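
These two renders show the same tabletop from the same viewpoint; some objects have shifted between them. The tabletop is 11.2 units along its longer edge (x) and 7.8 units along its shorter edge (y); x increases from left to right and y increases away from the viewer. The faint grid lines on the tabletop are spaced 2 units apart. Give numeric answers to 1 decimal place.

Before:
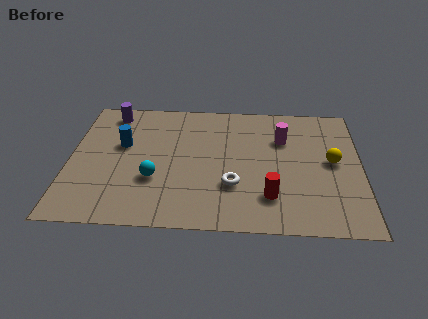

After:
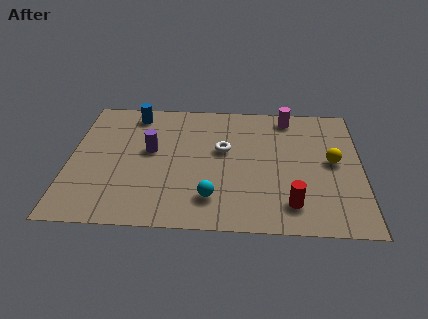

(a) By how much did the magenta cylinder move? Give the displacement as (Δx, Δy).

(0.2, 1.4)

From the two frames, the magenta cylinder sits at roughly (8.2, 5.4) before and (8.4, 6.8) after.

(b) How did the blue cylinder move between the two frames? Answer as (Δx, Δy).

(0.4, 2.0)

The blue cylinder was at about (2.0, 4.7) and moved to about (2.4, 6.7).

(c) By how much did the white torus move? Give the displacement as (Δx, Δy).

(-0.4, 2.1)

The white torus was at about (6.3, 2.5) and moved to about (5.9, 4.6).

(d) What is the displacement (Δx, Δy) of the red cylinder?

(0.8, -0.4)

The red cylinder started near (7.7, 1.9) and ended near (8.5, 1.5).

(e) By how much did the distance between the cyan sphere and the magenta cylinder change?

+0.3

Before: roughly 5.6 units apart; after: 5.9. That's 0.3 units further apart.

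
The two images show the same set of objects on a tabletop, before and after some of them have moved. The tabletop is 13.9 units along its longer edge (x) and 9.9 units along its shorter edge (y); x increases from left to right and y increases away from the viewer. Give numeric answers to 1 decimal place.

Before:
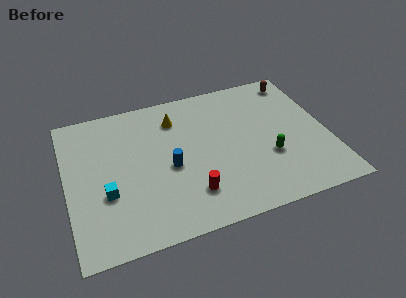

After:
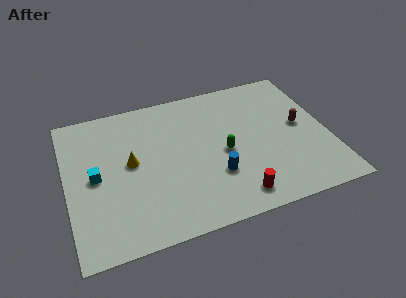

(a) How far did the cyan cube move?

1.4

The cyan cube was near (2.0, 3.6) before and (1.5, 4.9) after, so it travelled √(0.5² + 1.3²) ≈ 1.4 units.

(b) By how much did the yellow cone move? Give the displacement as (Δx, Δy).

(-2.6, -2.4)

From the two frames, the yellow cone sits at roughly (6.0, 7.7) before and (3.4, 5.3) after.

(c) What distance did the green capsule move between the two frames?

2.5

The green capsule moved from about (10.6, 3.5) to (8.3, 4.5), a distance of √(2.3² + 1.0²) ≈ 2.5.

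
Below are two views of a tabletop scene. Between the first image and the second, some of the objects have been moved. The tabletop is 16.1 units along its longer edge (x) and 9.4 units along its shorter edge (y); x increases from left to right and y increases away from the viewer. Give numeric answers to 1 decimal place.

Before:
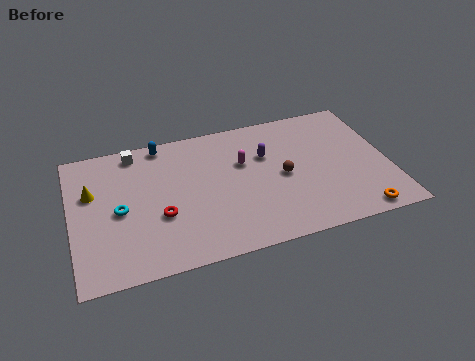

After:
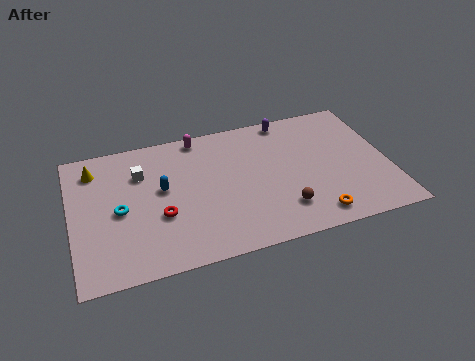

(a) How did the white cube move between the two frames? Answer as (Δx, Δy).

(0.2, -1.6)

From the two frames, the white cube sits at roughly (3.4, 8.3) before and (3.6, 6.7) after.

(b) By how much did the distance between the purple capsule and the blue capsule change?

+1.7

The distance was about 5.7 in the first image and 7.4 in the second, so they moved 1.7 units further apart.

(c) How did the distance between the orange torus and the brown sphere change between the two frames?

-3.3

They were about 5.0 units apart before and 1.7 after — 3.3 units closer together.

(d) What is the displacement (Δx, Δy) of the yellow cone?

(0.2, 1.6)

The yellow cone was at about (1.1, 6.0) and moved to about (1.3, 7.6).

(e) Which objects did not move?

the cyan torus and the red torus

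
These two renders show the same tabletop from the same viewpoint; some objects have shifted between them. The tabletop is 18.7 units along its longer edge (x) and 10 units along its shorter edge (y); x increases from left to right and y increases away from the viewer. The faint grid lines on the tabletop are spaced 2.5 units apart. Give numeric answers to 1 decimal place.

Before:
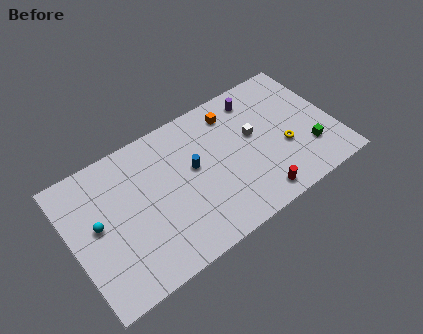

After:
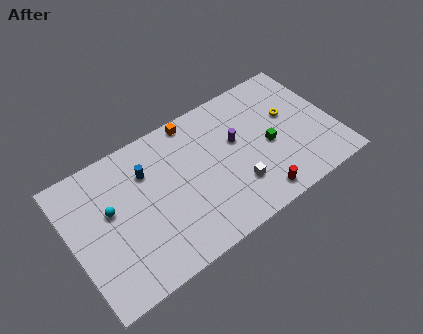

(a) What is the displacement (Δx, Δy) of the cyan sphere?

(1.0, 0.5)

From the two frames, the cyan sphere sits at roughly (1.8, 5.4) before and (2.8, 5.9) after.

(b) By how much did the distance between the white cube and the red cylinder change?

-2.6

They were about 4.5 units apart before and 1.9 after — 2.6 units closer together.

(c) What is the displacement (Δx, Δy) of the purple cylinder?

(-1.9, -2.4)

The purple cylinder was at about (13.8, 8.4) and moved to about (11.9, 6.0).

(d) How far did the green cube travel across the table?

3.1

The green cube moved from about (16.6, 2.8) to (14.0, 4.5), a distance of √(2.6² + 1.7²) ≈ 3.1.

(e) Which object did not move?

the red cylinder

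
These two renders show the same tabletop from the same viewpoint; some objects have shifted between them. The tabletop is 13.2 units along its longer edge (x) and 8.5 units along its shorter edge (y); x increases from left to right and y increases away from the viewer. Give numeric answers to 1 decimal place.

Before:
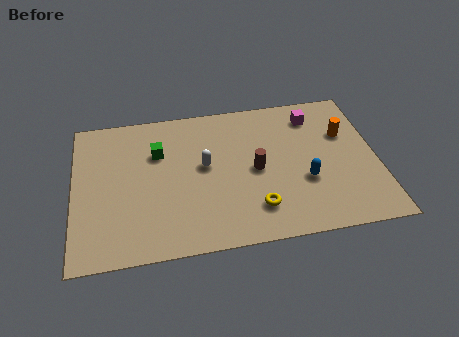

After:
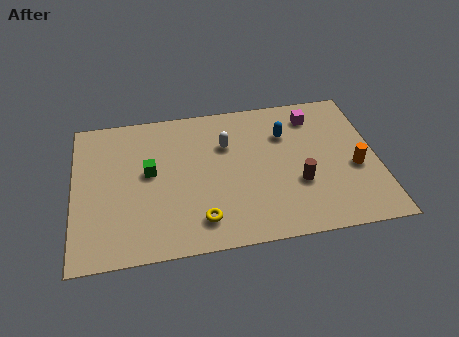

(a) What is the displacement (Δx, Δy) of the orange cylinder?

(0.3, -2.1)

The orange cylinder was at about (11.9, 5.6) and moved to about (12.2, 3.5).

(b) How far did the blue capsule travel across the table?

3.0

The blue capsule moved from about (10.0, 3.1) to (9.3, 6.0), a distance of √(0.7² + 2.9²) ≈ 3.0.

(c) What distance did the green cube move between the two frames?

1.2

The green cube was near (3.7, 5.8) before and (3.3, 4.7) after, so it travelled √(0.4² + 1.1²) ≈ 1.2 units.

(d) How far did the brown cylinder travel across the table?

2.1

The brown cylinder was near (7.9, 4.1) before and (9.7, 3.0) after, so it travelled √(1.8² + 1.1²) ≈ 2.1 units.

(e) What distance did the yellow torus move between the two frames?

2.4

From (7.8, 1.9) to (5.4, 1.6), the yellow torus covered √(2.4² + 0.3²) ≈ 2.4 units.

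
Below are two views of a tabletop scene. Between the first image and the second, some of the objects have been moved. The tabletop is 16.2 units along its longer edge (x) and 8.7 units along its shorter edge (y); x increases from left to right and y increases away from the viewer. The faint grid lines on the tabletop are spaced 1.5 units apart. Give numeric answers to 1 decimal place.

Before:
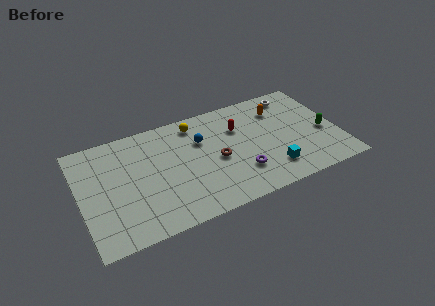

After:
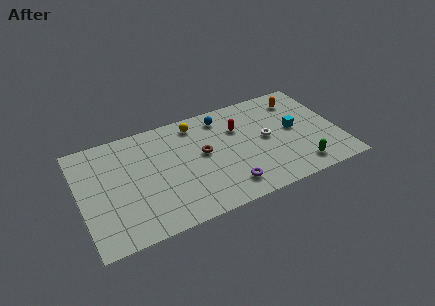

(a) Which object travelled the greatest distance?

the white torus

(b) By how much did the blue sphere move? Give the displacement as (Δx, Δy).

(1.5, 1.4)

The blue sphere was at about (7.7, 5.9) and moved to about (9.2, 7.3).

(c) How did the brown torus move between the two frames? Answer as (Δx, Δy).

(-0.8, 0.8)

The brown torus was at about (8.5, 4.0) and moved to about (7.7, 4.8).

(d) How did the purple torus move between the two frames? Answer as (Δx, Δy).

(-0.9, -0.8)

The purple torus was at about (9.8, 2.4) and moved to about (8.9, 1.6).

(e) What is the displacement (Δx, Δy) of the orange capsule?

(1.3, 0.4)

The orange capsule started near (12.8, 6.6) and ended near (14.1, 7.0).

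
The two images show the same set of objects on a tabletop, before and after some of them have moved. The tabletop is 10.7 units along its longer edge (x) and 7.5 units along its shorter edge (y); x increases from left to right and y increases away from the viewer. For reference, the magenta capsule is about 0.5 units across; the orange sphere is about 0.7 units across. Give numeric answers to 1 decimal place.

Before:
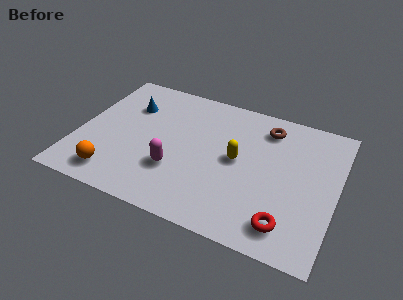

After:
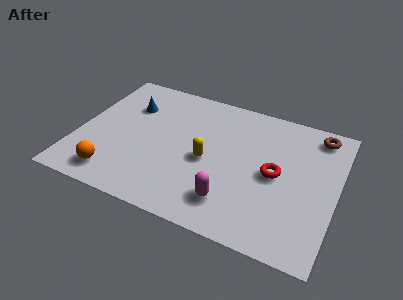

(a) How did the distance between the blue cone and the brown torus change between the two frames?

+2.1

They were about 5.8 units apart before and 7.9 after — 2.1 units further apart.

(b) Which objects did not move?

the blue cone and the orange sphere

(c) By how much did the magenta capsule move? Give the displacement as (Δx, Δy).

(2.4, -0.8)

The magenta capsule started near (4.2, 2.4) and ended near (6.6, 1.6).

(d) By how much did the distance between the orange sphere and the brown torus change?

+1.9

Before: roughly 7.6 units apart; after: 9.5. That's 1.9 units further apart.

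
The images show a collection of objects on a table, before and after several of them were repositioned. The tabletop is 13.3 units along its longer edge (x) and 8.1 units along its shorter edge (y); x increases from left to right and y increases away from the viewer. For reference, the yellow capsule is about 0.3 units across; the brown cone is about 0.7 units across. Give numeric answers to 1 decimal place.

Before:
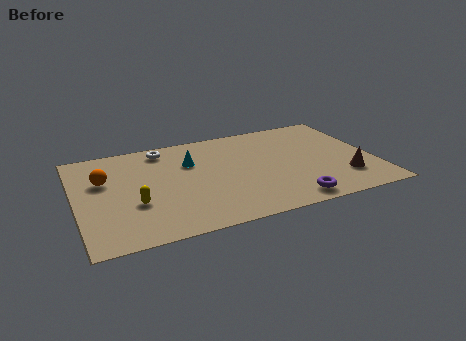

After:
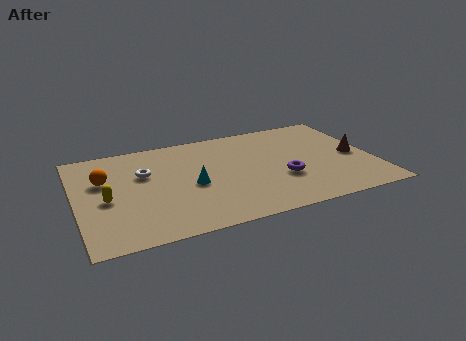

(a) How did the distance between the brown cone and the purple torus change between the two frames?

+0.7

Before: roughly 2.8 units apart; after: 3.5. That's 0.7 units further apart.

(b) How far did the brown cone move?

1.8

The brown cone moved from about (11.8, 2.1) to (12.5, 3.8), a distance of √(0.7² + 1.7²) ≈ 1.8.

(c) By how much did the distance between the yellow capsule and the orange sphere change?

-1.0

The distance was about 2.6 in the first image and 1.6 in the second, so they moved 1.0 units closer together.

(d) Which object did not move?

the orange sphere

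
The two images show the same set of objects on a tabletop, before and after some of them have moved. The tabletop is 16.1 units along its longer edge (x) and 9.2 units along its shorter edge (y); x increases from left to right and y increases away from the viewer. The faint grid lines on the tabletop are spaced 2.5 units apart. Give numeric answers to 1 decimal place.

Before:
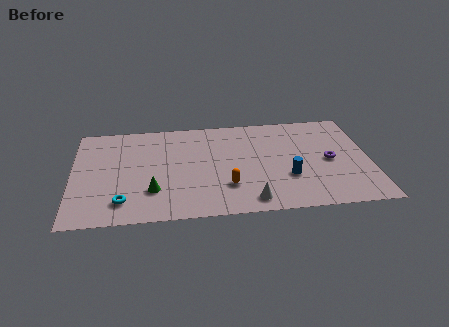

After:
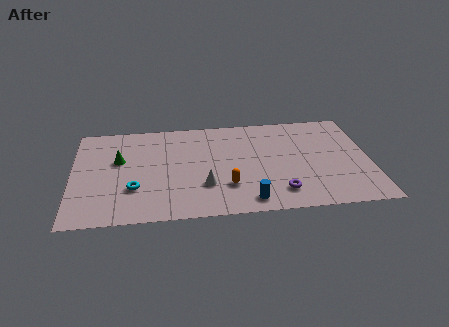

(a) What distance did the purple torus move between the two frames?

3.8

The purple torus moved from about (13.9, 4.4) to (11.1, 1.8), a distance of √(2.8² + 2.6²) ≈ 3.8.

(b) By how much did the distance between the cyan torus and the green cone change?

+1.0

The distance was about 1.8 in the first image and 2.8 in the second, so they moved 1.0 units further apart.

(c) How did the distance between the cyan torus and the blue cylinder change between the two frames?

-2.7

They were about 9.0 units apart before and 6.3 after — 2.7 units closer together.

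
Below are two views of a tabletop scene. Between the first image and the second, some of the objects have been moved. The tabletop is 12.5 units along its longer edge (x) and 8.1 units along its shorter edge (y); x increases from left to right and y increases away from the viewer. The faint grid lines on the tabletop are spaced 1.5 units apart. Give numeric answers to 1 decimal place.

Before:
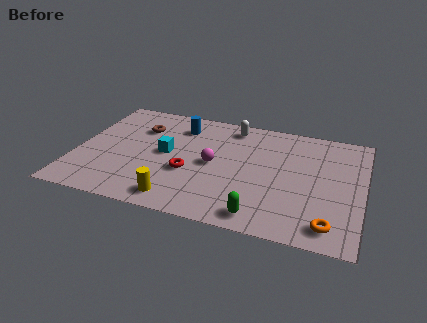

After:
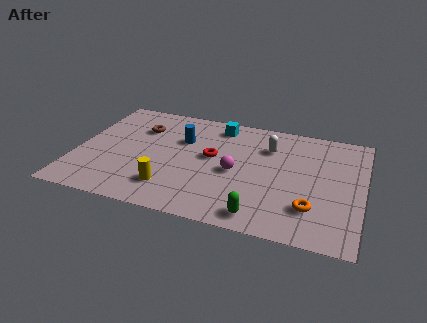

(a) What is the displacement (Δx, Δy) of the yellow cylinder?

(-0.4, 0.7)

From the two frames, the yellow cylinder sits at roughly (4.7, 1.1) before and (4.3, 1.8) after.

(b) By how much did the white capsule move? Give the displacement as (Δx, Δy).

(1.7, -1.1)

From the two frames, the white capsule sits at roughly (6.6, 7.0) before and (8.3, 5.9) after.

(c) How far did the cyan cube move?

3.4

The cyan cube moved from about (3.9, 4.2) to (6.0, 6.9), a distance of √(2.1² + 2.7²) ≈ 3.4.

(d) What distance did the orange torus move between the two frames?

1.2

From (11.2, 1.2) to (10.4, 2.1), the orange torus covered √(0.8² + 0.9²) ≈ 1.2 units.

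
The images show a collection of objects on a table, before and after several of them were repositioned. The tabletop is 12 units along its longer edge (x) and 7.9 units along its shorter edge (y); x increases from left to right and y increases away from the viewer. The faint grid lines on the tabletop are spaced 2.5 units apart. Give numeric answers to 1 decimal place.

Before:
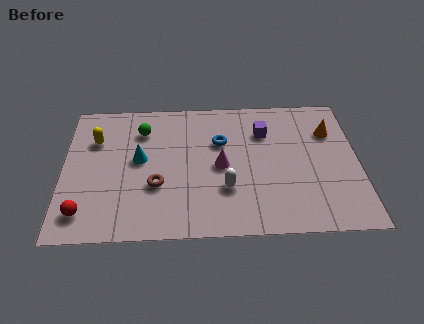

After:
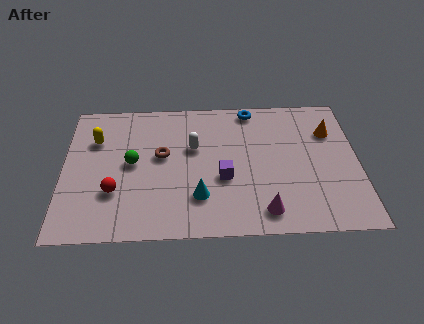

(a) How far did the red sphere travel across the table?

1.6

The red sphere was near (0.9, 1.4) before and (2.1, 2.5) after, so it travelled √(1.2² + 1.1²) ≈ 1.6 units.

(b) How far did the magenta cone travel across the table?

3.1

From (6.4, 3.8) to (8.1, 1.2), the magenta cone covered √(1.7² + 2.6²) ≈ 3.1 units.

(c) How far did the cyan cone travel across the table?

3.3

The cyan cone moved from about (3.1, 4.3) to (5.5, 2.1), a distance of √(2.4² + 2.2²) ≈ 3.3.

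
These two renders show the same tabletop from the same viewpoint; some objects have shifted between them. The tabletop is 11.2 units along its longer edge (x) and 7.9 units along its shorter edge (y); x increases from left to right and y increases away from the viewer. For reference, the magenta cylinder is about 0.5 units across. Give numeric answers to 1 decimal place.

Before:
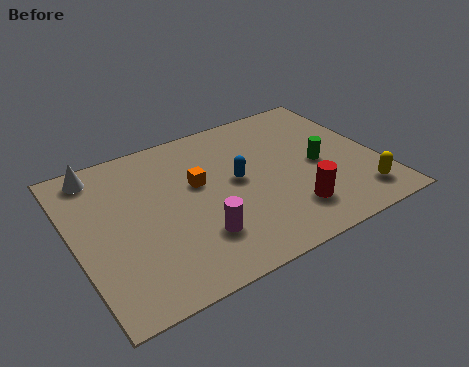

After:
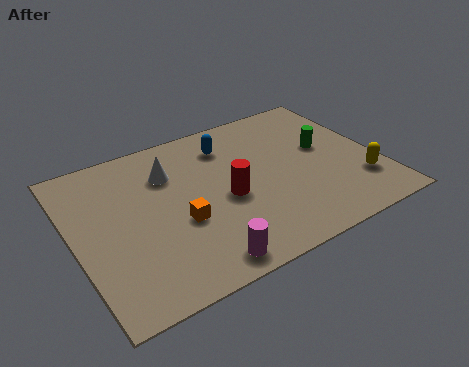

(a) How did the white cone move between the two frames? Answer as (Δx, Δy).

(2.5, -1.2)

From the two frames, the white cone sits at roughly (1.2, 6.9) before and (3.7, 5.7) after.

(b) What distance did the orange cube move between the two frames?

1.8

The orange cube moved from about (4.6, 4.7) to (3.7, 3.1), a distance of √(0.9² + 1.6²) ≈ 1.8.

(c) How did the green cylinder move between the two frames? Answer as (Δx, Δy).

(0.4, 0.8)

From the two frames, the green cylinder sits at roughly (9.0, 3.7) before and (9.4, 4.5) after.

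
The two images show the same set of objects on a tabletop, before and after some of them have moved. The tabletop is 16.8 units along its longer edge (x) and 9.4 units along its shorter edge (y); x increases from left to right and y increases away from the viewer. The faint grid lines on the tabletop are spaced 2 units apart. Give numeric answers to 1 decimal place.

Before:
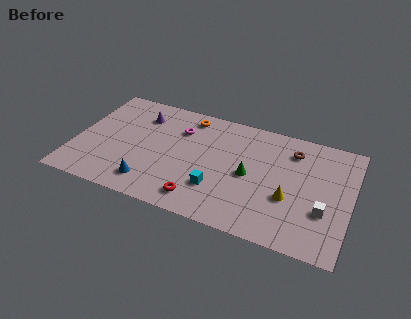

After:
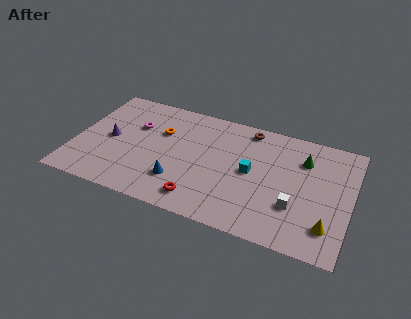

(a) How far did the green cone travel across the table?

3.9

The green cone was near (10.7, 4.5) before and (13.8, 6.9) after, so it travelled √(3.1² + 2.4²) ≈ 3.9 units.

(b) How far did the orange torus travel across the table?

2.4

The orange torus was near (6.6, 8.1) before and (5.1, 6.2) after, so it travelled √(1.5² + 1.9²) ≈ 2.4 units.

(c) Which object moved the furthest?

the green cone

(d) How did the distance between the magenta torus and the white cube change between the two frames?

+0.8

They were about 9.8 units apart before and 10.6 after — 0.8 units further apart.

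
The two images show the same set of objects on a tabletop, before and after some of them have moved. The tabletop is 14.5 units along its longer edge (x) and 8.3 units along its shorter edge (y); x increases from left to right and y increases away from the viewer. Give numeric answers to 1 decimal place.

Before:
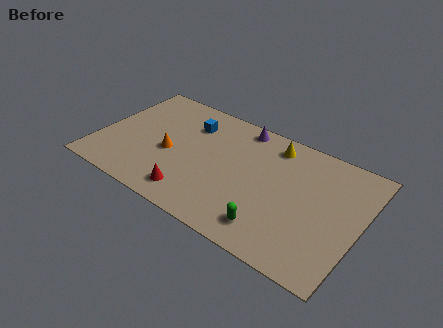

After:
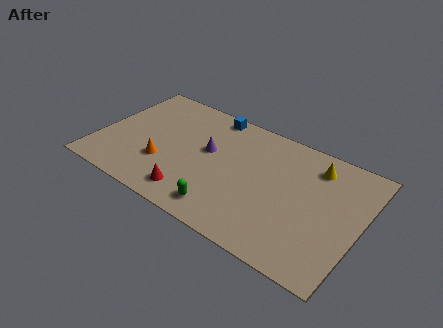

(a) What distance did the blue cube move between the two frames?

1.6

The blue cube moved from about (4.7, 6.2) to (5.7, 7.5), a distance of √(1.0² + 1.3²) ≈ 1.6.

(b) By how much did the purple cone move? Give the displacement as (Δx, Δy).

(-1.4, -2.6)

The purple cone was at about (7.4, 7.4) and moved to about (6.0, 4.8).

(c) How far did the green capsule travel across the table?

2.6

The green capsule moved from about (10.1, 1.5) to (7.5, 1.3), a distance of √(2.6² + 0.2²) ≈ 2.6.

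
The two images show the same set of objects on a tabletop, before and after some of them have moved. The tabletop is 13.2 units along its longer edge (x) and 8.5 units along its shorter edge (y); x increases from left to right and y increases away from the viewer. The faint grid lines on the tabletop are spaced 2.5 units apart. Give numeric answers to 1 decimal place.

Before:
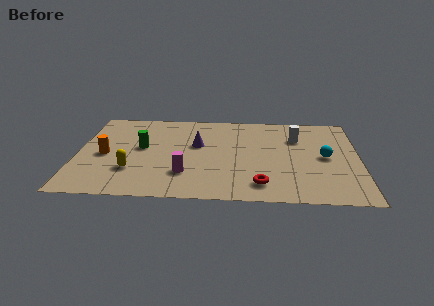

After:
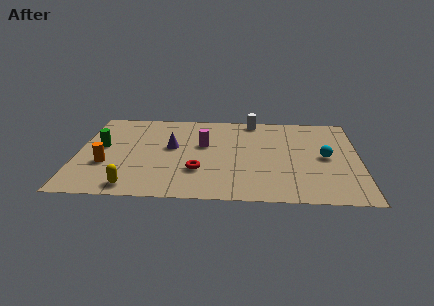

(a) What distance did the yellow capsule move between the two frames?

1.5

The yellow capsule moved from about (2.6, 2.5) to (2.7, 1.0), a distance of √(0.1² + 1.5²) ≈ 1.5.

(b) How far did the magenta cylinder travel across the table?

2.9

The magenta cylinder moved from about (5.1, 2.3) to (5.9, 5.1), a distance of √(0.8² + 2.8²) ≈ 2.9.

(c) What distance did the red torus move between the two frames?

3.1

The red torus was near (8.6, 1.5) before and (5.7, 2.6) after, so it travelled √(2.9² + 1.1²) ≈ 3.1 units.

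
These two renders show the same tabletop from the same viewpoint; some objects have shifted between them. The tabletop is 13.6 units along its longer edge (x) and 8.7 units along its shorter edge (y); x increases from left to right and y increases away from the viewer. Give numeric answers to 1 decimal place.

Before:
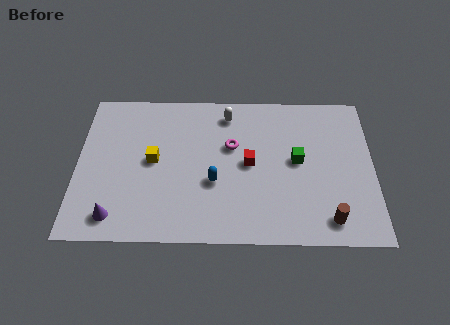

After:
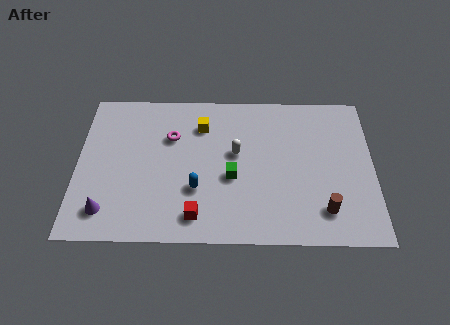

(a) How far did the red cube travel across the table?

3.8

The red cube moved from about (7.9, 4.4) to (5.5, 1.4), a distance of √(2.4² + 3.0²) ≈ 3.8.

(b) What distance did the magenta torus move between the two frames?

2.8

From (7.1, 5.4) to (4.3, 5.9), the magenta torus covered √(2.8² + 0.5²) ≈ 2.8 units.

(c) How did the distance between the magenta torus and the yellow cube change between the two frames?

-2.1

Before: roughly 3.7 units apart; after: 1.6. That's 2.1 units closer together.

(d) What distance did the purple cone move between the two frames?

0.5

From (1.8, 1.3) to (1.4, 1.6), the purple cone covered √(0.4² + 0.3²) ≈ 0.5 units.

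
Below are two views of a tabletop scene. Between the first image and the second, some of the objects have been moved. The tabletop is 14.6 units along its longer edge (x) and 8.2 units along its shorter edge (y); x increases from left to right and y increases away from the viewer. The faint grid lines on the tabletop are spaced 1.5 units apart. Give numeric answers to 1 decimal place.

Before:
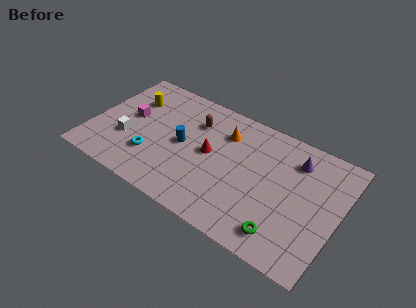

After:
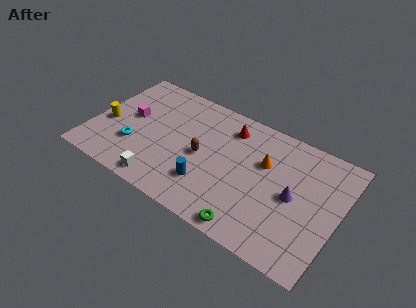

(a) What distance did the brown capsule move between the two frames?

2.2

From (5.8, 6.0) to (6.6, 3.9), the brown capsule covered √(0.8² + 2.1²) ≈ 2.2 units.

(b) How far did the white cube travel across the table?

3.1

The white cube was near (2.2, 2.9) before and (4.7, 1.0) after, so it travelled √(2.5² + 1.9²) ≈ 3.1 units.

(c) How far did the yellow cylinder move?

2.6

From (2.0, 5.8) to (0.9, 3.4), the yellow cylinder covered √(1.1² + 2.4²) ≈ 2.6 units.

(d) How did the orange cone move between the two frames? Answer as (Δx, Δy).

(2.5, -0.8)

The orange cone was at about (7.6, 6.1) and moved to about (10.1, 5.3).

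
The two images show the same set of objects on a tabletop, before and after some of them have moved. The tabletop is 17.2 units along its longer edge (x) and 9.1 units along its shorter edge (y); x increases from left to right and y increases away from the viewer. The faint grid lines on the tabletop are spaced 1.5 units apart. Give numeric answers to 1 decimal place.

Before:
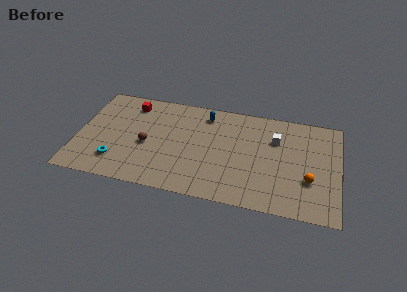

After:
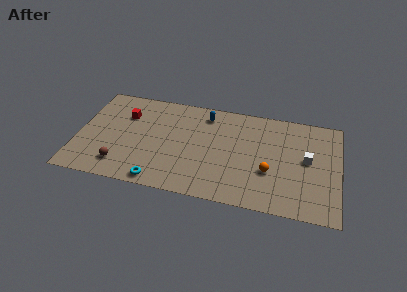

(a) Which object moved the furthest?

the cyan torus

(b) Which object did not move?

the blue capsule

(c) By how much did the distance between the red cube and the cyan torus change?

+0.7

They were about 5.4 units apart before and 6.1 after — 0.7 units further apart.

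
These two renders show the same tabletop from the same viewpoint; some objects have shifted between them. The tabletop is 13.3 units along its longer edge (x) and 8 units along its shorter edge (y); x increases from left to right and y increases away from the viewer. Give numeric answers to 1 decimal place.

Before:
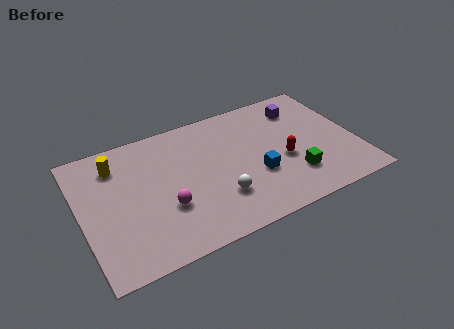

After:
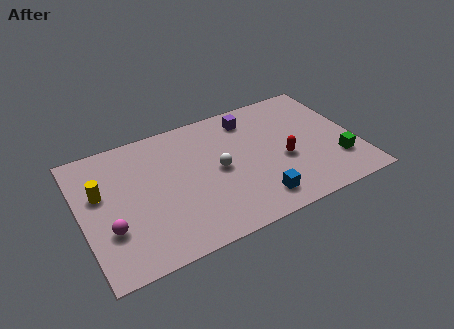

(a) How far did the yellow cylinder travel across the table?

1.7

From (1.9, 6.3) to (1.0, 4.9), the yellow cylinder covered √(0.9² + 1.4²) ≈ 1.7 units.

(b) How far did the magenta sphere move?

2.7

The magenta sphere was near (3.9, 2.8) before and (1.2, 2.6) after, so it travelled √(2.7² + 0.2²) ≈ 2.7 units.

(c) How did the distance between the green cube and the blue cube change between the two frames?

+2.3

They were about 1.9 units apart before and 4.2 after — 2.3 units further apart.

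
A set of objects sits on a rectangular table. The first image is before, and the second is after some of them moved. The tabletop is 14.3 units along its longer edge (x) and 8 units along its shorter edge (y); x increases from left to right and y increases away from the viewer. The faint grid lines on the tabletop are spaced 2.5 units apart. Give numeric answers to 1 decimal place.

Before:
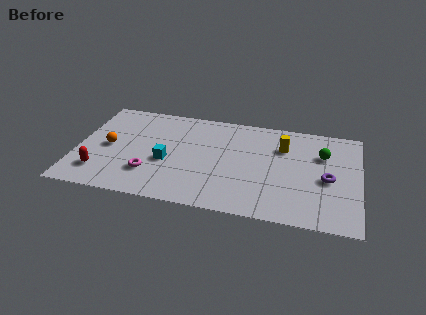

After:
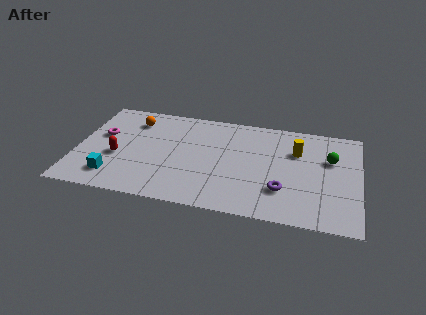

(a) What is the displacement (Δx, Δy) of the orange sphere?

(1.1, 2.4)

From the two frames, the orange sphere sits at roughly (1.6, 3.9) before and (2.7, 6.3) after.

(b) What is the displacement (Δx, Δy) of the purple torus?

(-2.2, -1.3)

The purple torus started near (12.7, 3.6) and ended near (10.5, 2.3).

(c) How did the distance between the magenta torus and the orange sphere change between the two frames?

-0.7

The distance was about 2.8 in the first image and 2.1 in the second, so they moved 0.7 units closer together.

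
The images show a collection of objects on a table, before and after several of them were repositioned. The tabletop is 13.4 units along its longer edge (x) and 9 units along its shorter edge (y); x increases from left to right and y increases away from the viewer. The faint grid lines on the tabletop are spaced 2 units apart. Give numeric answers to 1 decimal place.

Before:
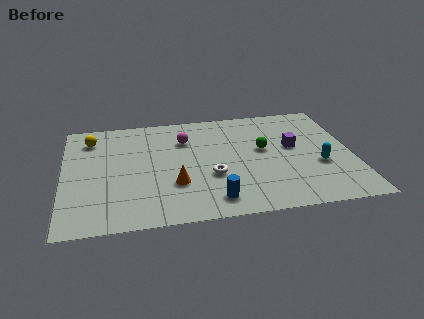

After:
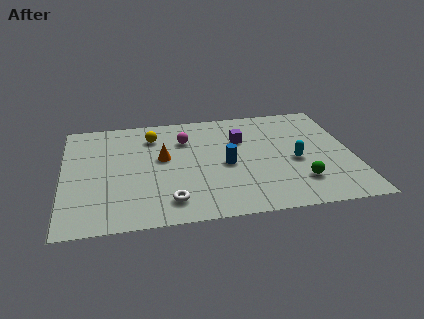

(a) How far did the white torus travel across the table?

2.6

The white torus moved from about (6.8, 3.3) to (4.8, 1.6), a distance of √(2.0² + 1.7²) ≈ 2.6.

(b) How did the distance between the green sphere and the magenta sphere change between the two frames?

+2.8

Before: roughly 3.9 units apart; after: 6.7. That's 2.8 units further apart.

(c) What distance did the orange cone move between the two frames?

2.3

From (5.1, 2.9) to (4.6, 5.1), the orange cone covered √(0.5² + 2.2²) ≈ 2.3 units.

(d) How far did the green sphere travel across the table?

3.3

From (9.3, 5.1) to (10.8, 2.2), the green sphere covered √(1.5² + 2.9²) ≈ 3.3 units.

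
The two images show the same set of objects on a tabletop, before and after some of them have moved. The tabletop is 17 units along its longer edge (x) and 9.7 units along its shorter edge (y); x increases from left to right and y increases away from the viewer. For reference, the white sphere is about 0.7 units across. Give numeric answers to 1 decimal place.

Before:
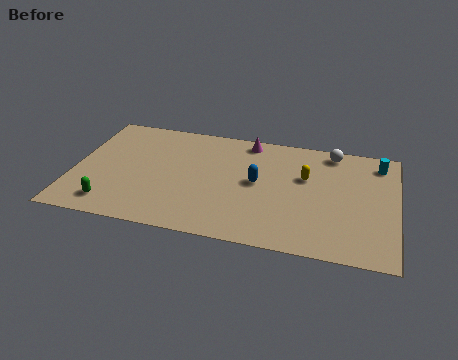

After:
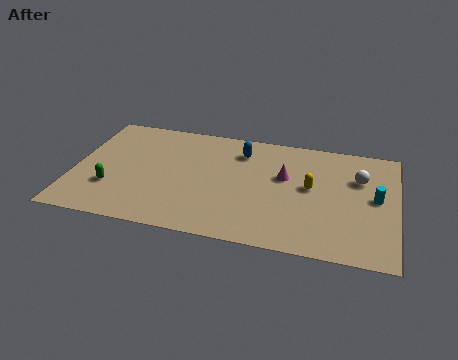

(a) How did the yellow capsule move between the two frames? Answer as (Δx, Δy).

(0.3, -0.8)

The yellow capsule was at about (12.2, 6.1) and moved to about (12.5, 5.3).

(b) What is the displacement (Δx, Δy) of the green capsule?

(-0.1, 1.4)

The green capsule was at about (2.2, 1.6) and moved to about (2.1, 3.0).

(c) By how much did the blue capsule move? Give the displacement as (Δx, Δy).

(-1.0, 2.5)

The blue capsule was at about (9.7, 5.1) and moved to about (8.7, 7.6).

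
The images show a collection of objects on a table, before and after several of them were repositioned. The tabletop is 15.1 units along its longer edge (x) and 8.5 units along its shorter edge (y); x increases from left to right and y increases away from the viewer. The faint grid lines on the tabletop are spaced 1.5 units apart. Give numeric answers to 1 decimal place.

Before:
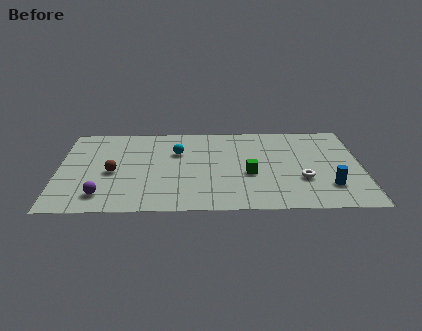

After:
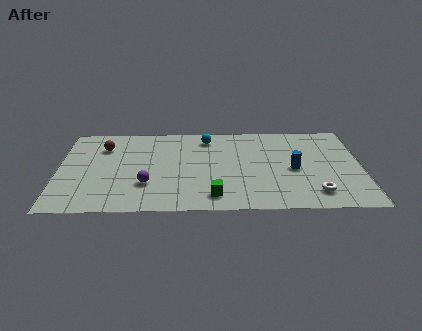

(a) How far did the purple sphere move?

2.4

The purple sphere moved from about (2.2, 1.6) to (4.4, 2.6), a distance of √(2.2² + 1.0²) ≈ 2.4.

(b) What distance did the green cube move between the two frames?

2.8

The green cube moved from about (9.5, 3.5) to (7.7, 1.4), a distance of √(1.8² + 2.1²) ≈ 2.8.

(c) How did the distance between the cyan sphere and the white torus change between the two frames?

+0.8

The distance was about 6.8 in the first image and 7.6 in the second, so they moved 0.8 units further apart.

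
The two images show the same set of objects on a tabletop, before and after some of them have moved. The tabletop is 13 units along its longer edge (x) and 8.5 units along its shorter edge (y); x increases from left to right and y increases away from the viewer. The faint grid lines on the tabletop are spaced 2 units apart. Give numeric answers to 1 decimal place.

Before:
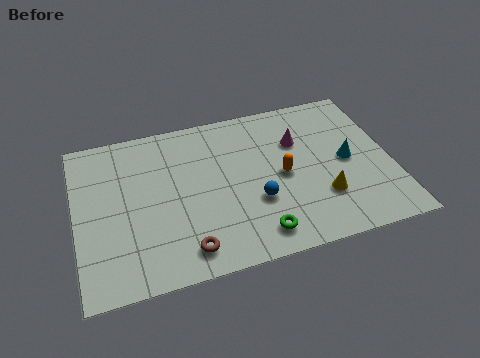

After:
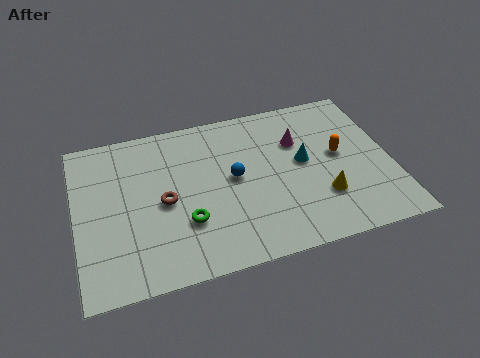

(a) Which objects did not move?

the yellow cone and the magenta cone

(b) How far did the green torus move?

3.1

The green torus moved from about (7.2, 1.3) to (4.4, 2.7), a distance of √(2.8² + 1.4²) ≈ 3.1.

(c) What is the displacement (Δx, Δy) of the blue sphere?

(-0.8, 1.5)

From the two frames, the blue sphere sits at roughly (7.3, 3.0) before and (6.5, 4.5) after.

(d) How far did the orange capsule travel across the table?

2.5

From (8.5, 4.1) to (10.9, 4.6), the orange capsule covered √(2.4² + 0.5²) ≈ 2.5 units.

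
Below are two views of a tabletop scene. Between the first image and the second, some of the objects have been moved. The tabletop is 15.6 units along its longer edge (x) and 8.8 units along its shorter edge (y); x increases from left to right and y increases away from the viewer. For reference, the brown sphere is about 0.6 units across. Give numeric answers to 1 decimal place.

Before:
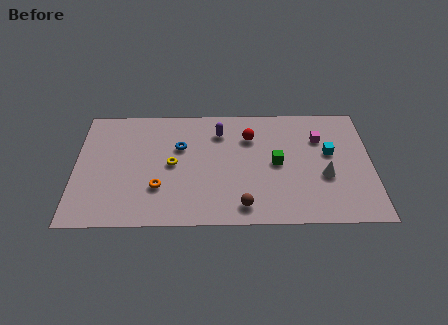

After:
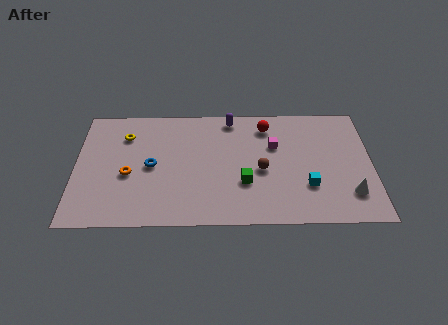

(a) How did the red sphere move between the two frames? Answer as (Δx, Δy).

(0.9, 0.8)

The red sphere was at about (9.2, 6.4) and moved to about (10.1, 7.2).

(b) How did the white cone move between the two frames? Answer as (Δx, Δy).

(1.3, -1.3)

The white cone was at about (13.1, 3.4) and moved to about (14.4, 2.1).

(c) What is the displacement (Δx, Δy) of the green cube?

(-1.7, -1.4)

The green cube started near (10.6, 4.4) and ended near (8.9, 3.0).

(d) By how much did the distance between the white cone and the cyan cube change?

+0.6

They were about 1.7 units apart before and 2.3 after — 0.6 units further apart.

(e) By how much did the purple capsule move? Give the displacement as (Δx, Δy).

(0.6, 1.0)

From the two frames, the purple capsule sits at roughly (7.6, 6.8) before and (8.2, 7.8) after.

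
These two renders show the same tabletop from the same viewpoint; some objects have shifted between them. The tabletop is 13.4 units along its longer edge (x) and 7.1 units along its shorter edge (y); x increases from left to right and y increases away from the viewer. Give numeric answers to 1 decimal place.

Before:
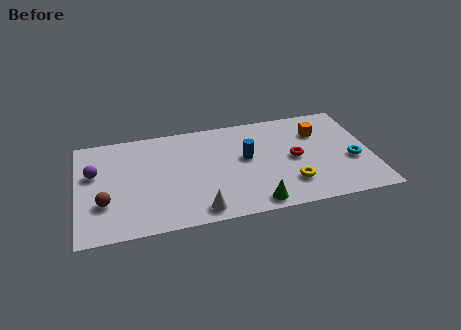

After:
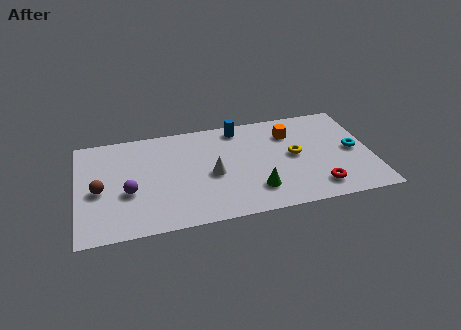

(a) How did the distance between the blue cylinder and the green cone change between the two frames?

+1.3

They were about 3.2 units apart before and 4.5 after — 1.3 units further apart.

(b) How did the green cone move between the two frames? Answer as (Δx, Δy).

(0.1, 0.9)

The green cone started near (7.9, 0.8) and ended near (8.0, 1.7).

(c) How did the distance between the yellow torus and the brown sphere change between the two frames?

+0.5

Before: roughly 8.4 units apart; after: 8.9. That's 0.5 units further apart.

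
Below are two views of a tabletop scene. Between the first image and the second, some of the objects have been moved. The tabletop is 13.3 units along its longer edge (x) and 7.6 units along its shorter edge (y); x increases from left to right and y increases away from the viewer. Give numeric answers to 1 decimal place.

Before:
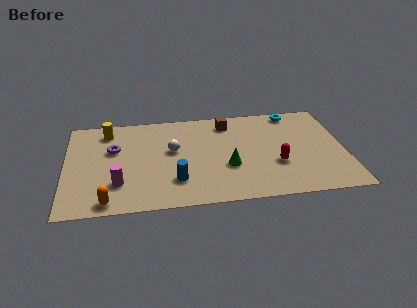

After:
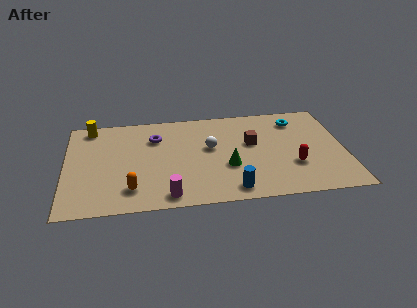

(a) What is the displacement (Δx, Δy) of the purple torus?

(2.0, 0.7)

The purple torus was at about (2.3, 4.8) and moved to about (4.3, 5.5).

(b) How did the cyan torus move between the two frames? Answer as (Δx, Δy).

(0.1, -0.7)

From the two frames, the cyan torus sits at roughly (11.0, 6.8) before and (11.1, 6.1) after.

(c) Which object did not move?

the green cone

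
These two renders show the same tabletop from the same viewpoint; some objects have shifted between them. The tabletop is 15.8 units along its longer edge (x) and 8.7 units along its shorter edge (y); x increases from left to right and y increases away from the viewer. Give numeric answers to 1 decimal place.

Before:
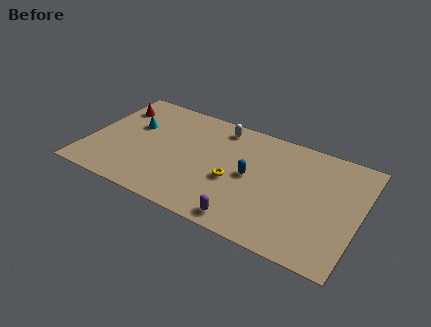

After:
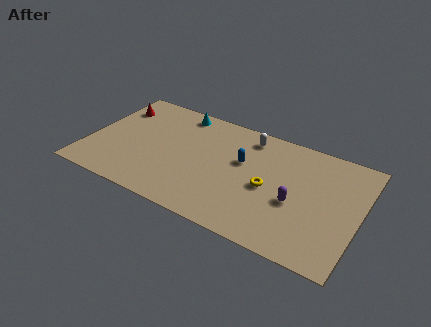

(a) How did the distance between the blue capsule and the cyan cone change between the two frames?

-2.4

The distance was about 7.2 in the first image and 4.8 in the second, so they moved 2.4 units closer together.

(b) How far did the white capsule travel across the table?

1.7

From (7.3, 7.5) to (9.0, 7.4), the white capsule covered √(1.7² + 0.1²) ≈ 1.7 units.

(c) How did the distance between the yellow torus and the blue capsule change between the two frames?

+0.9

They were about 1.2 units apart before and 2.1 after — 0.9 units further apart.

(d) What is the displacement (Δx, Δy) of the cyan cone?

(2.4, 2.2)

The cyan cone was at about (2.4, 5.5) and moved to about (4.8, 7.7).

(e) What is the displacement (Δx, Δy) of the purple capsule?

(2.5, 2.6)

From the two frames, the purple capsule sits at roughly (9.7, 1.0) before and (12.2, 3.6) after.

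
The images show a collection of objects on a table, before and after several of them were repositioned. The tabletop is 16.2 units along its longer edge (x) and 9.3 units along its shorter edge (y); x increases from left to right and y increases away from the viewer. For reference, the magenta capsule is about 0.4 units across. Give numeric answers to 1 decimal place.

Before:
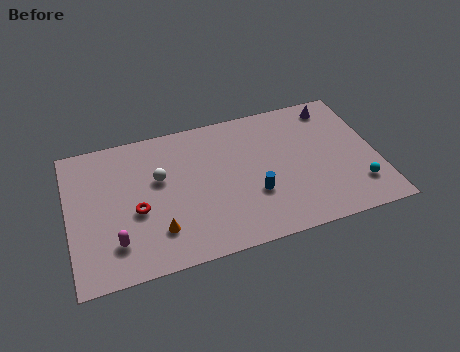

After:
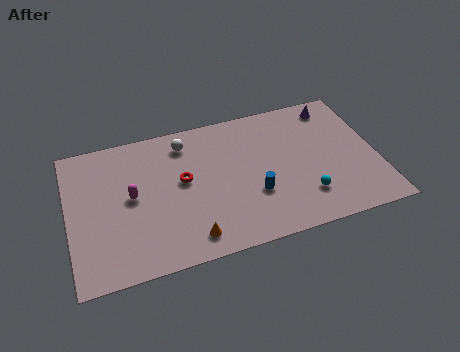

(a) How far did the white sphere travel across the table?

2.5

From (4.8, 5.7) to (6.3, 7.7), the white sphere covered √(1.5² + 2.0²) ≈ 2.5 units.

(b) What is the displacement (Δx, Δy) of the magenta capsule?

(1.0, 2.7)

The magenta capsule started near (2.3, 2.2) and ended near (3.3, 4.9).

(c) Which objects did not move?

the purple cone and the blue cylinder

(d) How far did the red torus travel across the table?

2.8

The red torus was near (3.5, 3.9) before and (6.0, 5.2) after, so it travelled √(2.5² + 1.3²) ≈ 2.8 units.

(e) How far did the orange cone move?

1.8

From (4.5, 2.3) to (6.1, 1.4), the orange cone covered √(1.6² + 0.9²) ≈ 1.8 units.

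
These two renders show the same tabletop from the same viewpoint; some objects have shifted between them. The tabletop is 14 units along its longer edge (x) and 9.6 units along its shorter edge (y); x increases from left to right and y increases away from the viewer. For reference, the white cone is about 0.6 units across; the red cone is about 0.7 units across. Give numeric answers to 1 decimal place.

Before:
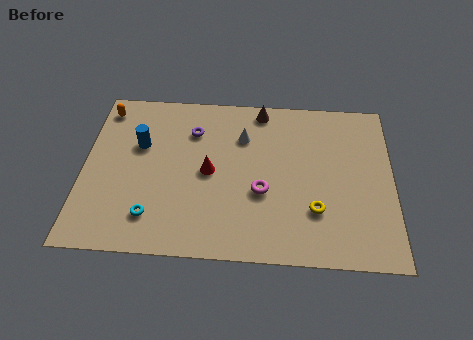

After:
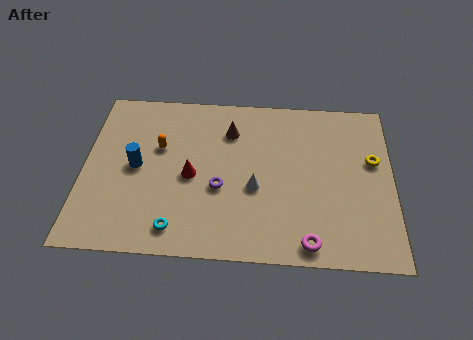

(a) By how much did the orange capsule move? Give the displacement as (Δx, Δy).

(2.6, -2.2)

The orange capsule was at about (0.8, 8.2) and moved to about (3.4, 6.0).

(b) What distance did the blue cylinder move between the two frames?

1.3

From (2.5, 6.1) to (2.4, 4.8), the blue cylinder covered √(0.1² + 1.3²) ≈ 1.3 units.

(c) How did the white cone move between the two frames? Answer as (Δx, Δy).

(0.6, -3.0)

The white cone was at about (7.2, 6.9) and moved to about (7.8, 3.9).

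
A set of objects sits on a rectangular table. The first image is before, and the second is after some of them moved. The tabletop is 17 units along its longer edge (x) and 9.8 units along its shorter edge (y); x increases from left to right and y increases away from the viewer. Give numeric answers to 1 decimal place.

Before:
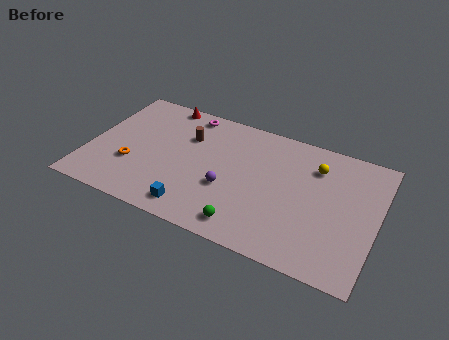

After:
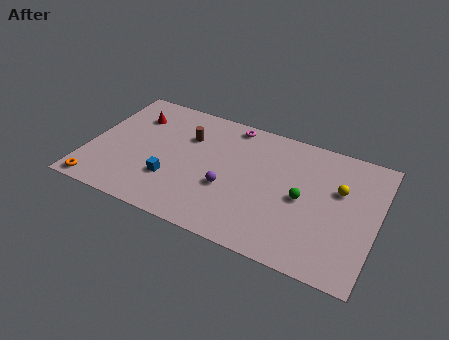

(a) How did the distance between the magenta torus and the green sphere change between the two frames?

-2.3

They were about 8.5 units apart before and 6.2 after — 2.3 units closer together.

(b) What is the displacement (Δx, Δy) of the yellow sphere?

(1.5, -1.2)

The yellow sphere was at about (13.2, 7.4) and moved to about (14.7, 6.2).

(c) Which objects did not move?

the purple sphere and the brown cylinder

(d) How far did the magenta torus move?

2.6

The magenta torus moved from about (5.4, 8.7) to (8.0, 8.8), a distance of √(2.6² + 0.1²) ≈ 2.6.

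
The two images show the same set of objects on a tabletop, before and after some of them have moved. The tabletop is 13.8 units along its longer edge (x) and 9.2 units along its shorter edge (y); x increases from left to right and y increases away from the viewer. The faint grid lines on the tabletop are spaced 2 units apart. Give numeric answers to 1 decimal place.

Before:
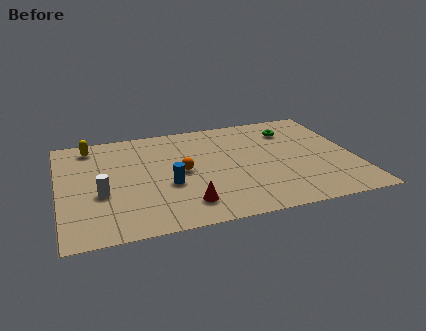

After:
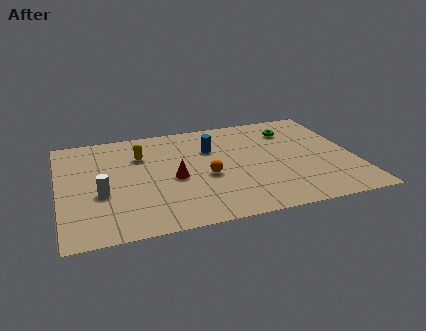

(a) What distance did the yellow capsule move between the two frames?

2.7

The yellow capsule was near (1.6, 7.9) before and (3.9, 6.5) after, so it travelled √(2.3² + 1.4²) ≈ 2.7 units.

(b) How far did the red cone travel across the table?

2.3

The red cone was near (5.7, 1.8) before and (5.3, 4.1) after, so it travelled √(0.4² + 2.3²) ≈ 2.3 units.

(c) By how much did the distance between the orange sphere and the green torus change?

-0.6

Before: roughly 6.0 units apart; after: 5.4. That's 0.6 units closer together.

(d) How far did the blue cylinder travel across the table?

3.5

The blue cylinder moved from about (5.0, 3.6) to (7.2, 6.3), a distance of √(2.2² + 2.7²) ≈ 3.5.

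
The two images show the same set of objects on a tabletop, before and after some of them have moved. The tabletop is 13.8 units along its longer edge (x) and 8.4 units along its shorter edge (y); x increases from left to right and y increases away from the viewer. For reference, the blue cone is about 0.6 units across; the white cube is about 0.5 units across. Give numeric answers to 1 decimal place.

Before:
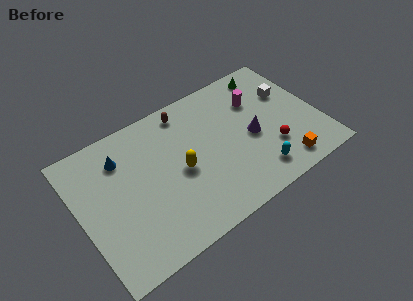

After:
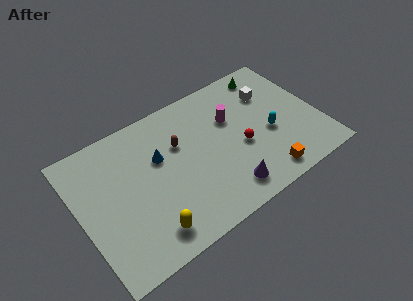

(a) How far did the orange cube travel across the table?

1.1

The orange cube was near (11.2, 1.2) before and (10.1, 1.1) after, so it travelled √(1.1² + 0.1²) ≈ 1.1 units.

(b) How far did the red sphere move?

1.9

The red sphere was near (10.8, 2.5) before and (9.2, 3.5) after, so it travelled √(1.6² + 1.0²) ≈ 1.9 units.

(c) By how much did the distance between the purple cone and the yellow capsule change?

+0.3

Before: roughly 4.2 units apart; after: 4.5. That's 0.3 units further apart.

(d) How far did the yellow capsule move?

3.4

The yellow capsule moved from about (5.7, 3.9) to (3.4, 1.4), a distance of √(2.3² + 2.5²) ≈ 3.4.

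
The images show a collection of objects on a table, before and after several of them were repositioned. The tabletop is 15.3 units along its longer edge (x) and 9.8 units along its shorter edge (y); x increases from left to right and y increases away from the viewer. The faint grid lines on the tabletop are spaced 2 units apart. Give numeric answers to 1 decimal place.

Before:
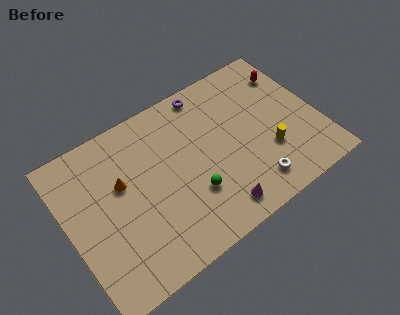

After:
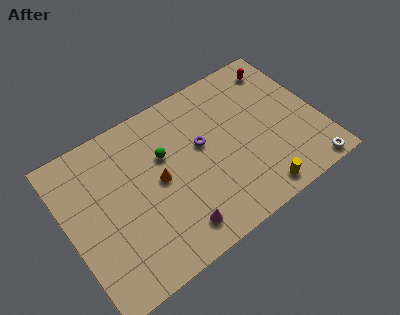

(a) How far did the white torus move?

3.4

The white torus moved from about (10.7, 1.7) to (14.0, 0.8), a distance of √(3.3² + 0.9²) ≈ 3.4.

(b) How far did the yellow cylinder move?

2.4

The yellow cylinder moved from about (12.0, 3.2) to (10.8, 1.1), a distance of √(1.2² + 2.1²) ≈ 2.4.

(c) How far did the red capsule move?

0.9

The red capsule moved from about (14.2, 7.5) to (13.7, 8.2), a distance of √(0.5² + 0.7²) ≈ 0.9.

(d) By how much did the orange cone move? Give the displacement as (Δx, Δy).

(2.1, -1.0)

The orange cone started near (3.4, 6.0) and ended near (5.5, 5.0).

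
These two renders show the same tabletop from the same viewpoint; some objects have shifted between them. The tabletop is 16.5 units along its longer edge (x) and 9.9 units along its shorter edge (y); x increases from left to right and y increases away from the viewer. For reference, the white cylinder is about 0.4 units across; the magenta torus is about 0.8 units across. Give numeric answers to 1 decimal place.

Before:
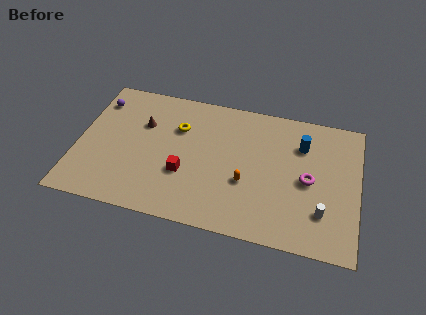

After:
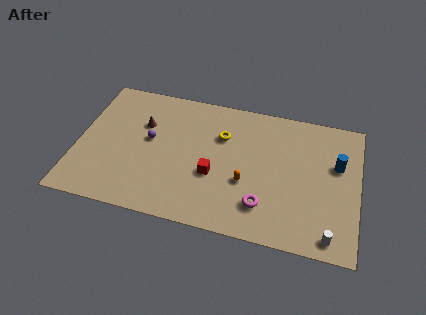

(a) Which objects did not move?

the orange capsule and the brown cone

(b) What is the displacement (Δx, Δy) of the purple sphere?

(3.3, -2.3)

The purple sphere was at about (0.9, 7.8) and moved to about (4.2, 5.5).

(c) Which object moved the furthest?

the purple sphere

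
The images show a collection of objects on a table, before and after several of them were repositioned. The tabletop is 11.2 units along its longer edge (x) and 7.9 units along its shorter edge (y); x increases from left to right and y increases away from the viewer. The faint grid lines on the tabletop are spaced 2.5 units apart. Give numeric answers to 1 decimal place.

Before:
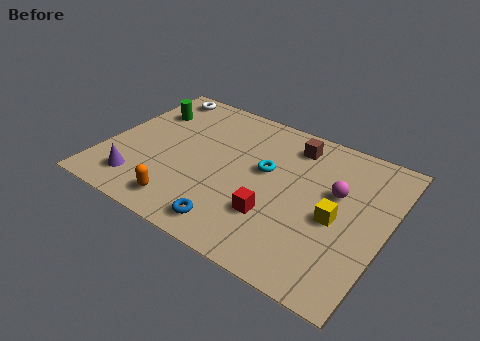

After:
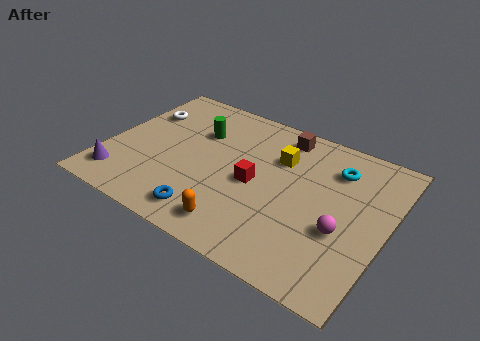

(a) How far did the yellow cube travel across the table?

3.3

The yellow cube was near (9.3, 3.5) before and (6.7, 5.5) after, so it travelled √(2.6² + 2.0²) ≈ 3.3 units.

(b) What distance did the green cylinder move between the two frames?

2.2

From (1.2, 5.7) to (3.4, 5.4), the green cylinder covered √(2.2² + 0.3²) ≈ 2.2 units.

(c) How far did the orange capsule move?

2.2

The orange capsule moved from about (3.6, 1.2) to (5.8, 1.2), a distance of √(2.2² + 0.0²) ≈ 2.2.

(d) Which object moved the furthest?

the yellow cube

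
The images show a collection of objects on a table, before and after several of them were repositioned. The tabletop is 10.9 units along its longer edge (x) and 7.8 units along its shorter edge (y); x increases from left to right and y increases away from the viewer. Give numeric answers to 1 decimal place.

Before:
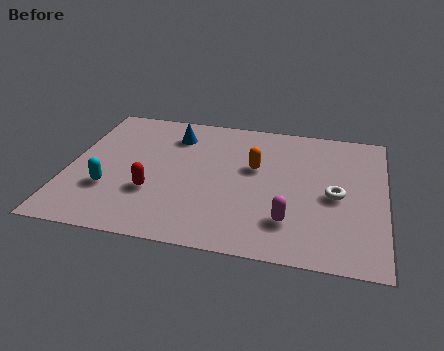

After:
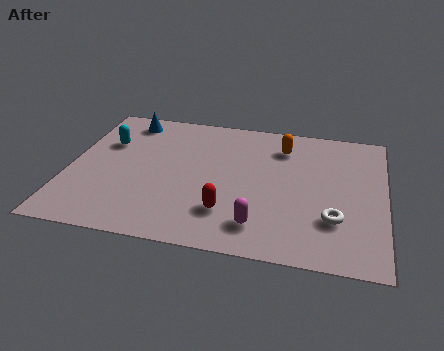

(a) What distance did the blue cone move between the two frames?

1.8

The blue cone moved from about (3.5, 6.1) to (1.8, 6.7), a distance of √(1.7² + 0.6²) ≈ 1.8.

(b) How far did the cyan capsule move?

2.7

From (1.5, 2.5) to (1.2, 5.2), the cyan capsule covered √(0.3² + 2.7²) ≈ 2.7 units.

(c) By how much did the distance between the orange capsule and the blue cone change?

+2.3

They were about 3.2 units apart before and 5.5 after — 2.3 units further apart.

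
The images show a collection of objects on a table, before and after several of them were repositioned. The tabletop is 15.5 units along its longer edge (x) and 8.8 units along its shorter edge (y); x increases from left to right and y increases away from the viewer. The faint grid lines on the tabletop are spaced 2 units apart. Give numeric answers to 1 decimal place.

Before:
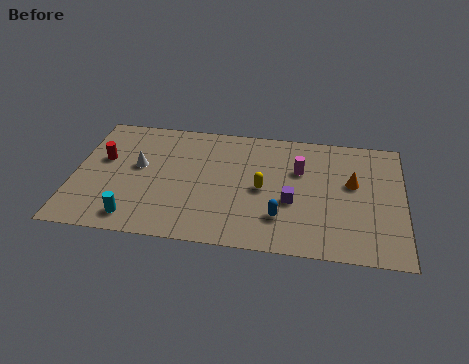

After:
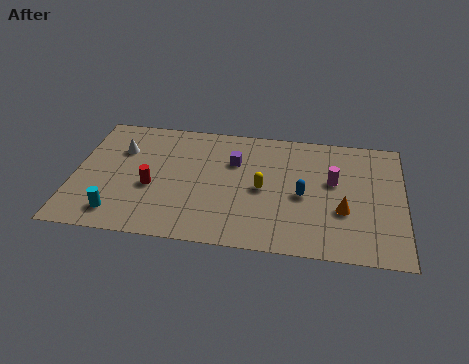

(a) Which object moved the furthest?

the purple cube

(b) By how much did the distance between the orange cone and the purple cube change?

+2.6

They were about 3.3 units apart before and 5.9 after — 2.6 units further apart.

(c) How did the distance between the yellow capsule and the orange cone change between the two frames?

-0.4

They were about 4.3 units apart before and 3.9 after — 0.4 units closer together.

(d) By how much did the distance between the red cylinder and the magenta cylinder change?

-0.7

They were about 9.3 units apart before and 8.6 after — 0.7 units closer together.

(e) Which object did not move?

the yellow capsule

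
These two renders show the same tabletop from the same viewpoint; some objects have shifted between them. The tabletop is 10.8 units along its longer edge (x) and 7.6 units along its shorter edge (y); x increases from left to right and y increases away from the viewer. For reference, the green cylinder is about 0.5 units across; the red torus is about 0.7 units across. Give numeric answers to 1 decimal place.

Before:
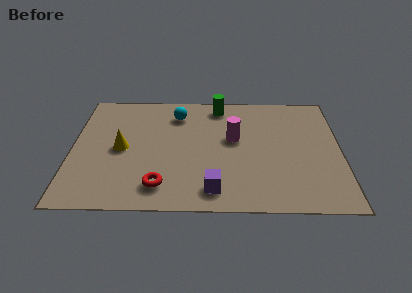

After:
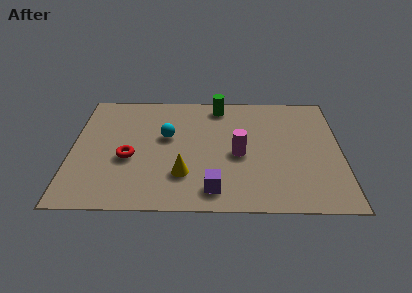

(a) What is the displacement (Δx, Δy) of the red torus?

(-1.3, 1.7)

The red torus was at about (3.6, 1.4) and moved to about (2.3, 3.1).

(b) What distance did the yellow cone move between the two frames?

3.0

The yellow cone moved from about (2.0, 3.7) to (4.5, 2.1), a distance of √(2.5² + 1.6²) ≈ 3.0.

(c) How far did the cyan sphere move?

1.6

The cyan sphere moved from about (4.2, 6.0) to (3.8, 4.5), a distance of √(0.4² + 1.5²) ≈ 1.6.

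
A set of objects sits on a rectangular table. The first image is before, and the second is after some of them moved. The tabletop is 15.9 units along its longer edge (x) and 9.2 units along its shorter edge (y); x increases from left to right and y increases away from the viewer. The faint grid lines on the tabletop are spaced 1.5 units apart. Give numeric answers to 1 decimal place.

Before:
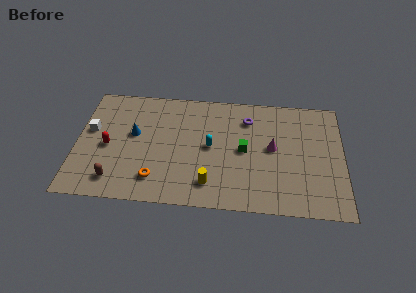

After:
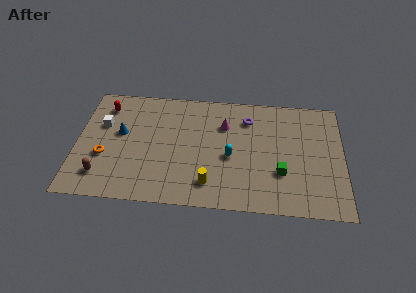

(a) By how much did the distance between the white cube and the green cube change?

+1.9

The distance was about 9.2 in the first image and 11.1 in the second, so they moved 1.9 units further apart.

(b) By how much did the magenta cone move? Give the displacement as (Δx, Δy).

(-2.9, 1.6)

The magenta cone was at about (11.7, 4.9) and moved to about (8.8, 6.5).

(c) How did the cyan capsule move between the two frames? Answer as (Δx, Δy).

(1.2, -0.7)

The cyan capsule was at about (8.0, 4.7) and moved to about (9.2, 4.0).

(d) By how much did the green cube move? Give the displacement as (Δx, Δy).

(2.2, -1.6)

The green cube started near (10.0, 4.6) and ended near (12.2, 3.0).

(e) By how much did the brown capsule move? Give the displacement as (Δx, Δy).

(-0.8, 0.3)

The brown capsule started near (2.4, 1.6) and ended near (1.6, 1.9).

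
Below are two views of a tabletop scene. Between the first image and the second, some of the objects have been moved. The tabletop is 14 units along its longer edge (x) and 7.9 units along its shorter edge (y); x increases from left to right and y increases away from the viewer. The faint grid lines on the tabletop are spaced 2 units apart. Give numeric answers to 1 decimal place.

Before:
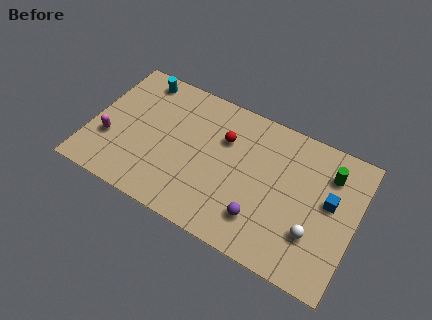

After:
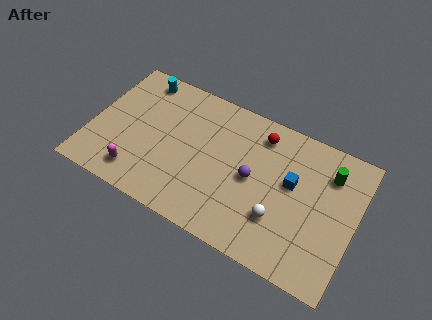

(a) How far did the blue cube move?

2.0

The blue cube was near (12.6, 4.5) before and (10.6, 4.6) after, so it travelled √(2.0² + 0.1²) ≈ 2.0 units.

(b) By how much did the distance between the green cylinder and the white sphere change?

+0.6

They were about 3.6 units apart before and 4.2 after — 0.6 units further apart.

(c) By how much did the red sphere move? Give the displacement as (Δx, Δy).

(1.8, 1.1)

From the two frames, the red sphere sits at roughly (6.9, 5.4) before and (8.7, 6.5) after.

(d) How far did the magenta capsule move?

2.1

The magenta capsule was near (1.1, 2.7) before and (2.8, 1.4) after, so it travelled √(1.7² + 1.3²) ≈ 2.1 units.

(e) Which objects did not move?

the green cylinder and the cyan cylinder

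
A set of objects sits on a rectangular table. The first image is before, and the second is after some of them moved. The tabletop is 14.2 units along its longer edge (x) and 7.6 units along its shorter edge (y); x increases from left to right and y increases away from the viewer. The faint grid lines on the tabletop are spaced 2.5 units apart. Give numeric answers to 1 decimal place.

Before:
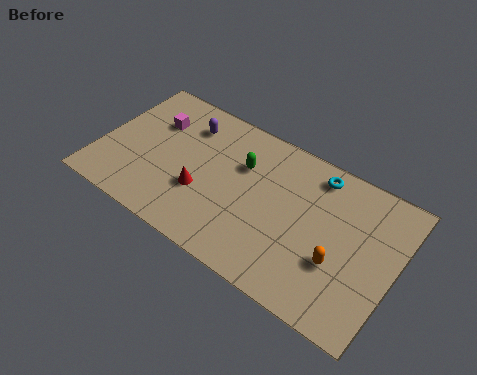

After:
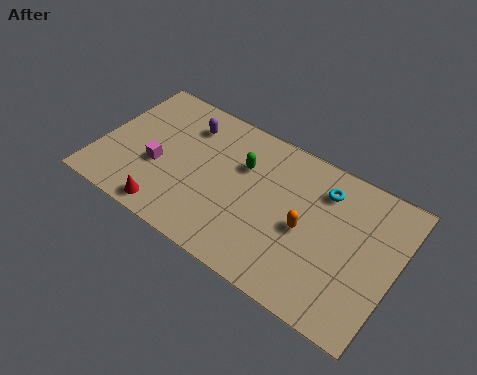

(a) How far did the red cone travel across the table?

2.2

From (5.1, 2.7) to (3.8, 0.9), the red cone covered √(1.3² + 1.8²) ≈ 2.2 units.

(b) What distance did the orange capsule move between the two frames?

1.9

The orange capsule moved from about (11.7, 2.7) to (10.0, 3.5), a distance of √(1.7² + 0.8²) ≈ 1.9.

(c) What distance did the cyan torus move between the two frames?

0.7

From (10.1, 6.5) to (10.5, 5.9), the cyan torus covered √(0.4² + 0.6²) ≈ 0.7 units.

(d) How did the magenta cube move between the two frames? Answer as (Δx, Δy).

(0.6, -2.3)

The magenta cube started near (2.3, 5.3) and ended near (2.9, 3.0).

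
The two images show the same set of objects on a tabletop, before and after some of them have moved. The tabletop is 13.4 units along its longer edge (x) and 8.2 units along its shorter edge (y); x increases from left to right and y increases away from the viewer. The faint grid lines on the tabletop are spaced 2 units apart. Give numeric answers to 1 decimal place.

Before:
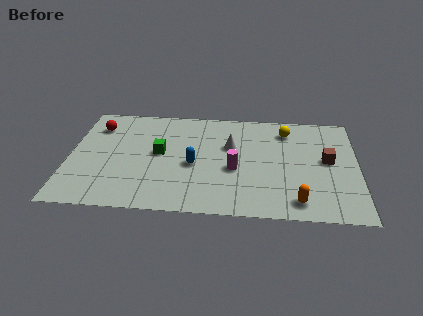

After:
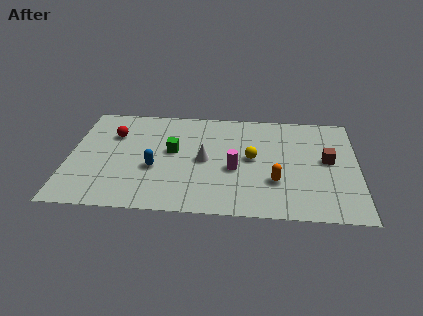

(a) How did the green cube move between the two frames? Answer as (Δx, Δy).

(0.6, 0.2)

The green cube was at about (4.2, 4.4) and moved to about (4.8, 4.6).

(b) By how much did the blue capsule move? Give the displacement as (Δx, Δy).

(-1.8, -0.4)

From the two frames, the blue capsule sits at roughly (5.8, 3.6) before and (4.0, 3.2) after.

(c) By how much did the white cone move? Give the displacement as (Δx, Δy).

(-1.2, -1.2)

The white cone started near (7.5, 5.2) and ended near (6.3, 4.0).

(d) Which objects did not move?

the magenta cylinder and the brown cube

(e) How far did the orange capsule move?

1.7

From (10.6, 1.2) to (9.6, 2.6), the orange capsule covered √(1.0² + 1.4²) ≈ 1.7 units.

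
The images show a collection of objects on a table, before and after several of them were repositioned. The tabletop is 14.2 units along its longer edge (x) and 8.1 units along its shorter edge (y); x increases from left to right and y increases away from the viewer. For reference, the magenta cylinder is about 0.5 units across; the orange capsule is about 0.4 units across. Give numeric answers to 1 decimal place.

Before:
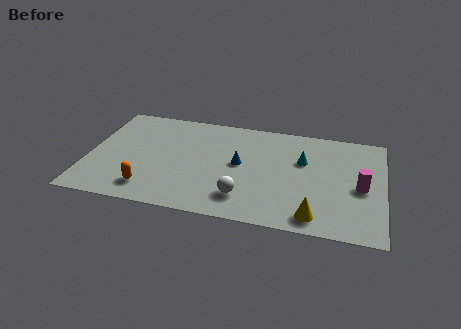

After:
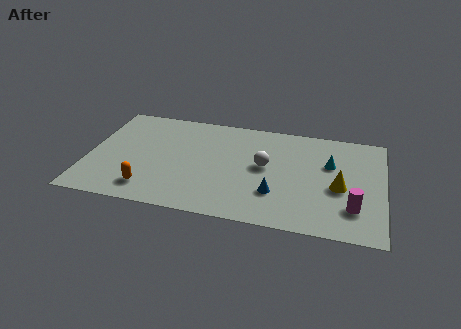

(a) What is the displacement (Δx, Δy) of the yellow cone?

(1.1, 2.4)

From the two frames, the yellow cone sits at roughly (11.0, 1.1) before and (12.1, 3.5) after.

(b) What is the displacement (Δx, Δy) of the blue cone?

(1.8, -1.9)

From the two frames, the blue cone sits at roughly (7.3, 4.3) before and (9.1, 2.4) after.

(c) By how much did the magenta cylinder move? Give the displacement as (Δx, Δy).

(-0.3, -1.6)

From the two frames, the magenta cylinder sits at roughly (13.1, 3.7) before and (12.8, 2.1) after.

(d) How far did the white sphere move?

2.8

From (7.6, 1.8) to (8.5, 4.4), the white sphere covered √(0.9² + 2.6²) ≈ 2.8 units.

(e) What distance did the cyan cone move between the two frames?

1.3

The cyan cone moved from about (10.3, 5.2) to (11.6, 5.2), a distance of √(1.3² + 0.0²) ≈ 1.3.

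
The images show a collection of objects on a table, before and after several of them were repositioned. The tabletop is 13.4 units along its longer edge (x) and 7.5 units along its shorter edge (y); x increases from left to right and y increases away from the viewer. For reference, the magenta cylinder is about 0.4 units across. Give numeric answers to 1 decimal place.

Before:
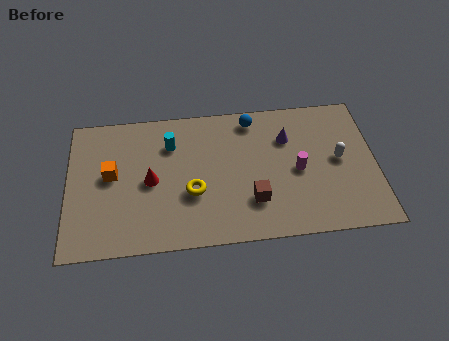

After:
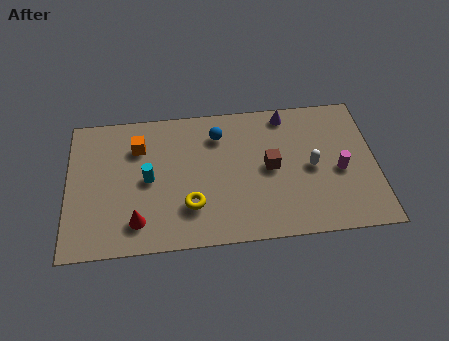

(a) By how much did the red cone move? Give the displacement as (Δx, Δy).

(-0.6, -2.1)

The red cone was at about (3.6, 3.6) and moved to about (3.0, 1.5).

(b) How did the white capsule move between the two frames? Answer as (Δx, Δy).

(-1.2, -0.3)

The white capsule was at about (11.8, 3.9) and moved to about (10.6, 3.6).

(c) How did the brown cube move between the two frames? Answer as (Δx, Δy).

(0.8, 1.7)

The brown cube started near (8.0, 2.1) and ended near (8.8, 3.8).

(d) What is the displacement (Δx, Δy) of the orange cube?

(1.2, 1.4)

From the two frames, the orange cube sits at roughly (1.9, 4.1) before and (3.1, 5.5) after.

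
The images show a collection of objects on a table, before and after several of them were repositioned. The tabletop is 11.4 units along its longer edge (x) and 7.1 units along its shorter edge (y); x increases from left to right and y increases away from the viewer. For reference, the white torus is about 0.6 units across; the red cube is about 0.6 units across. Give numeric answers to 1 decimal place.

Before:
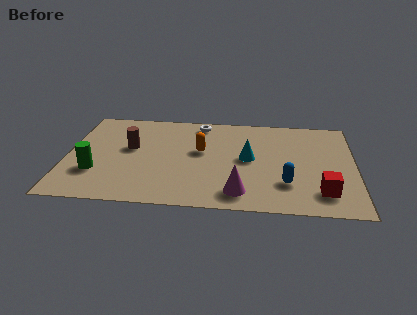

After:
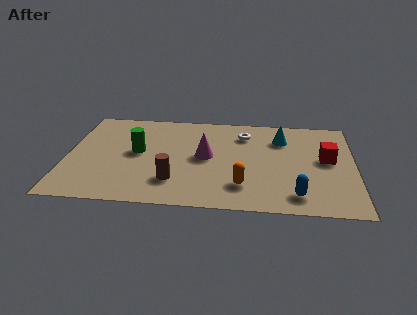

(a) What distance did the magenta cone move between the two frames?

2.9

The magenta cone moved from about (6.9, 1.2) to (5.5, 3.7), a distance of √(1.4² + 2.5²) ≈ 2.9.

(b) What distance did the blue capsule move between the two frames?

0.9

The blue capsule moved from about (8.7, 2.0) to (9.1, 1.2), a distance of √(0.4² + 0.8²) ≈ 0.9.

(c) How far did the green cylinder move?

2.3

The green cylinder was near (1.2, 2.2) before and (2.8, 3.8) after, so it travelled √(1.6² + 1.6²) ≈ 2.3 units.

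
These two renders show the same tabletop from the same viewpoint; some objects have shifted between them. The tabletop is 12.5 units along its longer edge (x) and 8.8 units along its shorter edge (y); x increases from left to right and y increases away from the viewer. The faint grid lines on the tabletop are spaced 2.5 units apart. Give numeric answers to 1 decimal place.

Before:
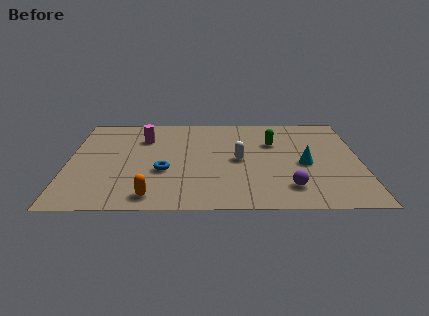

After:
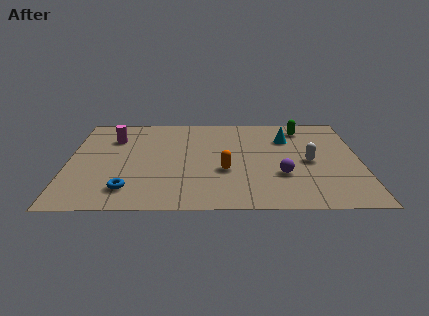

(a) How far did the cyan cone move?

2.5

The cyan cone moved from about (10.1, 3.9) to (9.4, 6.3), a distance of √(0.7² + 2.4²) ≈ 2.5.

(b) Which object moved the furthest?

the orange capsule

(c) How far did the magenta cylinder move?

1.3

The magenta cylinder moved from about (3.2, 6.4) to (1.9, 6.4), a distance of √(1.3² + 0.0²) ≈ 1.3.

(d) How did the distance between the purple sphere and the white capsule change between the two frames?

-1.6

They were about 3.3 units apart before and 1.7 after — 1.6 units closer together.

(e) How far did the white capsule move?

3.0

The white capsule moved from about (7.3, 4.3) to (10.3, 4.1), a distance of √(3.0² + 0.2²) ≈ 3.0.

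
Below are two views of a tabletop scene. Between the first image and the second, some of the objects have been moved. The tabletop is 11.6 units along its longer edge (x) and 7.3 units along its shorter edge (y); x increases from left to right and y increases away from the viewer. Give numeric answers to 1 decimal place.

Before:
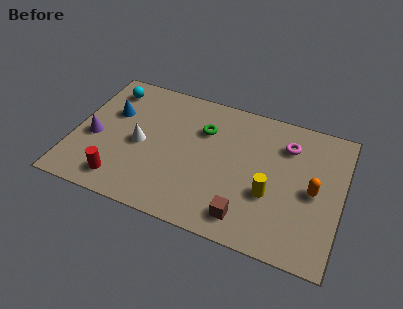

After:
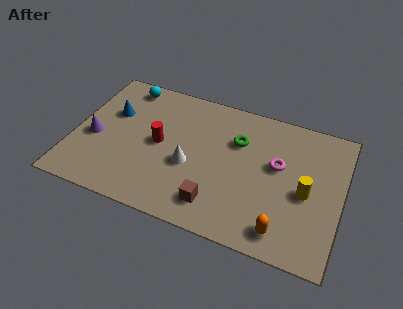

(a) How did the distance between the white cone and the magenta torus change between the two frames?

-2.6

The distance was about 6.5 in the first image and 3.9 in the second, so they moved 2.6 units closer together.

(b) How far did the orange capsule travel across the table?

2.6

The orange capsule moved from about (10.4, 3.5) to (9.3, 1.1), a distance of √(1.1² + 2.4²) ≈ 2.6.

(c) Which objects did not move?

the blue cone and the purple cone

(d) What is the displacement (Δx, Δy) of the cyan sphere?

(0.7, 0.4)

The cyan sphere started near (1.2, 6.0) and ended near (1.9, 6.4).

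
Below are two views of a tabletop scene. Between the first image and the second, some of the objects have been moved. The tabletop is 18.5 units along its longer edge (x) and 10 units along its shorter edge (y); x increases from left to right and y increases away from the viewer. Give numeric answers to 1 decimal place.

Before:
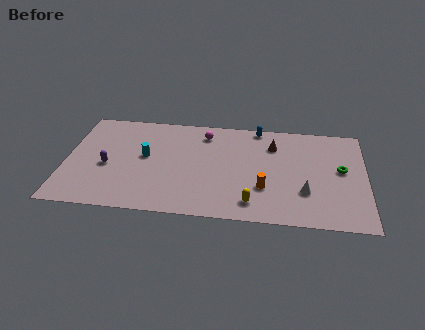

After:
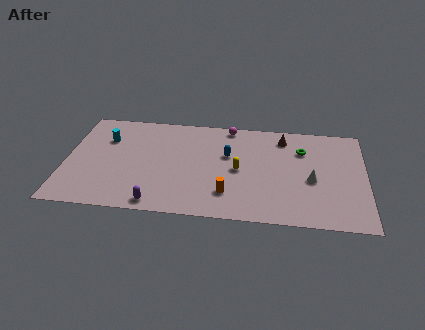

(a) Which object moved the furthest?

the purple capsule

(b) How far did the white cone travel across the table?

1.3

The white cone moved from about (14.8, 3.1) to (15.2, 4.3), a distance of √(0.4² + 1.2²) ≈ 1.3.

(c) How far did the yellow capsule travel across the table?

3.2

The yellow capsule moved from about (11.6, 1.7) to (10.7, 4.8), a distance of √(0.9² + 3.1²) ≈ 3.2.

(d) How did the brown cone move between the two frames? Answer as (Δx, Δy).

(0.6, 0.8)

The brown cone was at about (12.8, 7.5) and moved to about (13.4, 8.3).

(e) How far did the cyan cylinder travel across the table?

2.9

The cyan cylinder was near (4.9, 5.5) before and (2.4, 7.0) after, so it travelled √(2.5² + 1.5²) ≈ 2.9 units.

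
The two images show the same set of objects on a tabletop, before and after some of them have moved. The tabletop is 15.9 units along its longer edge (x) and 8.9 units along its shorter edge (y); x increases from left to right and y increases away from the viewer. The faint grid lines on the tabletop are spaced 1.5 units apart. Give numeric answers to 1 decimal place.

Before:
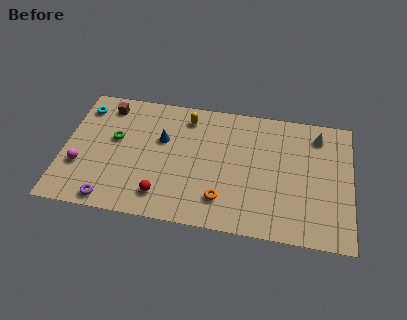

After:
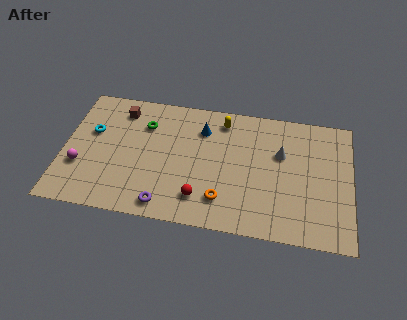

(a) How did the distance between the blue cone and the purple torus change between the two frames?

+0.5

They were about 5.4 units apart before and 5.9 after — 0.5 units further apart.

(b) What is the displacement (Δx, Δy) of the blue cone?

(2.2, 1.1)

The blue cone started near (5.4, 5.6) and ended near (7.6, 6.7).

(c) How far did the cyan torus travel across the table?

1.8

The cyan torus moved from about (0.9, 7.2) to (1.5, 5.5), a distance of √(0.6² + 1.7²) ≈ 1.8.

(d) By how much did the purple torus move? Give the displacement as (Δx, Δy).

(3.0, 0.2)

The purple torus was at about (2.8, 0.9) and moved to about (5.8, 1.1).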